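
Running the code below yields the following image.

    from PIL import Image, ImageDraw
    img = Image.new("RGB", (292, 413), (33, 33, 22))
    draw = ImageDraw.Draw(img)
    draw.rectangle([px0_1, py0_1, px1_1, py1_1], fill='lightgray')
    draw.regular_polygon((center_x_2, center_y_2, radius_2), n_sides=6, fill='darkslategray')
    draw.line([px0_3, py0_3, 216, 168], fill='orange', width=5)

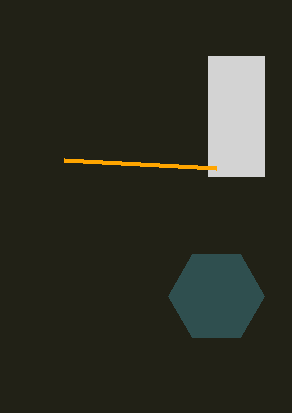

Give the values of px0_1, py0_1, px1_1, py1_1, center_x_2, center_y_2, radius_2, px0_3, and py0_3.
px0_1 = 208; py0_1 = 56; px1_1 = 264; py1_1 = 176; center_x_2 = 216; center_y_2 = 296; radius_2 = 48; px0_3 = 64; py0_3 = 160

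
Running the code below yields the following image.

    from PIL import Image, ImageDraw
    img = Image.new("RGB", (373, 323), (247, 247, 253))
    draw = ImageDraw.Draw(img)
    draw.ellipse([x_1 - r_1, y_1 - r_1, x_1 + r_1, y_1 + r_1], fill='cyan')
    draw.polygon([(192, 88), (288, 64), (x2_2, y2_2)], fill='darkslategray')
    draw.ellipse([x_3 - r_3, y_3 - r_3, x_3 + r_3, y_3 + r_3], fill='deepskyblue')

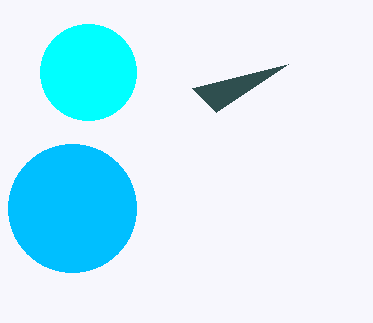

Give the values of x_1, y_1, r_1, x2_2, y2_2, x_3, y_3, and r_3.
x_1 = 88, y_1 = 72, r_1 = 48, x2_2 = 216, y2_2 = 112, x_3 = 72, y_3 = 208, r_3 = 64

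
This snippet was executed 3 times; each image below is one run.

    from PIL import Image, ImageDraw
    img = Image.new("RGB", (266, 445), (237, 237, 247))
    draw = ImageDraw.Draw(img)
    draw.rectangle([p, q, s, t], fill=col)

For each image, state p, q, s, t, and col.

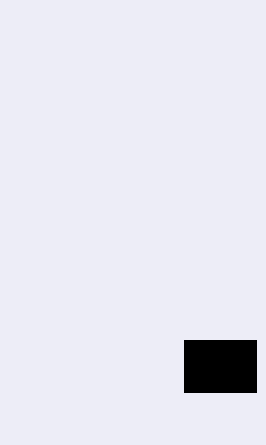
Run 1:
p = 184
q = 340
s = 256
t = 392
col = 'black'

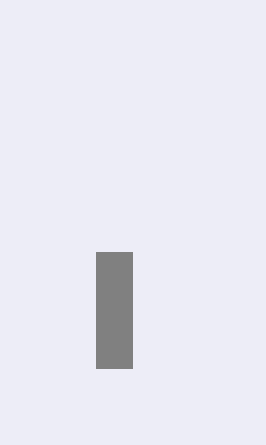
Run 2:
p = 96, q = 252, s = 132, t = 368, col = 'gray'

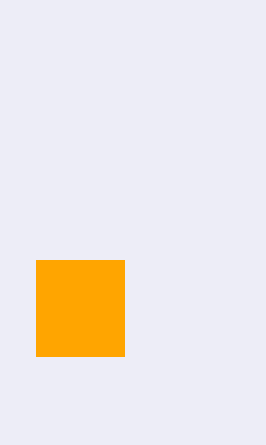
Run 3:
p = 36, q = 260, s = 124, t = 356, col = 'orange'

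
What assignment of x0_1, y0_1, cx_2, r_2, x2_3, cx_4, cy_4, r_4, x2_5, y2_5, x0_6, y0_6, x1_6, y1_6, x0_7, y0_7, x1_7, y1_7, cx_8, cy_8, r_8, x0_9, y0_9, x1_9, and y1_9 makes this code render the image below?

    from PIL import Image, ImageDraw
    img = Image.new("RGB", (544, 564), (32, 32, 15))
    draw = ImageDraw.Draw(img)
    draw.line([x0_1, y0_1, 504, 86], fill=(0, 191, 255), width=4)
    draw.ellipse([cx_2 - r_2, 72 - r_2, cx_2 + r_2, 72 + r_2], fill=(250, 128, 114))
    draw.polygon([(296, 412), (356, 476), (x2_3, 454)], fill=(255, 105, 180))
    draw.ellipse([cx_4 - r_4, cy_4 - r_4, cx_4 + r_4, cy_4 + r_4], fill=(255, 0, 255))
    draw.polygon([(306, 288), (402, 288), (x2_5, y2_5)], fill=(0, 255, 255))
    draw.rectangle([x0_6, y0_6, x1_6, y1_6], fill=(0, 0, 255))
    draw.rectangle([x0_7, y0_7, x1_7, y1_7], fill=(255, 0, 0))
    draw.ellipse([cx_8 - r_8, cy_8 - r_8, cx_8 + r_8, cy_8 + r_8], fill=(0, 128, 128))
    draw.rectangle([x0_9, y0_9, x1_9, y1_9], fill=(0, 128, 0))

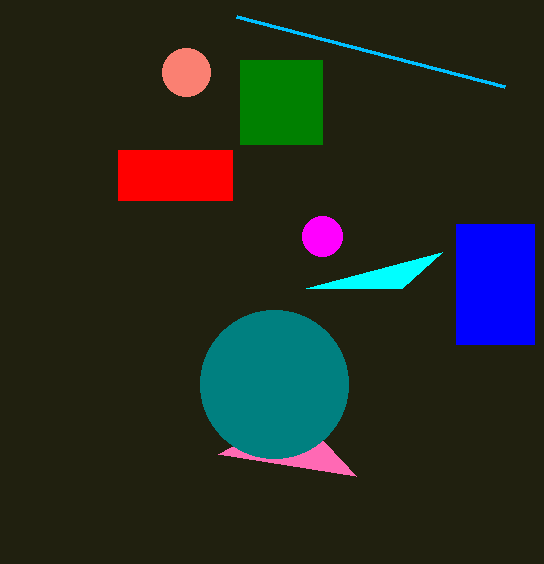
x0_1 = 236
y0_1 = 16
cx_2 = 186
r_2 = 24
x2_3 = 218
cx_4 = 322
cy_4 = 236
r_4 = 20
x2_5 = 442
y2_5 = 252
x0_6 = 456
y0_6 = 224
x1_6 = 534
y1_6 = 344
x0_7 = 118
y0_7 = 150
x1_7 = 232
y1_7 = 200
cx_8 = 274
cy_8 = 384
r_8 = 74
x0_9 = 240
y0_9 = 60
x1_9 = 322
y1_9 = 144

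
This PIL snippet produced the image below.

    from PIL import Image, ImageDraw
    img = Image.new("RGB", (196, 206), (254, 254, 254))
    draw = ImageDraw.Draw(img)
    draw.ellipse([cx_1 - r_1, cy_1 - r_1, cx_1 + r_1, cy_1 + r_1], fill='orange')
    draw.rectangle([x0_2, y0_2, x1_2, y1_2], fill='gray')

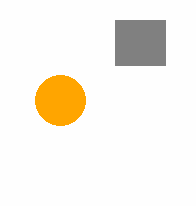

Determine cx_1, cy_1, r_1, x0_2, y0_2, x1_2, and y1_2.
cx_1 = 60
cy_1 = 100
r_1 = 25
x0_2 = 115
y0_2 = 20
x1_2 = 165
y1_2 = 65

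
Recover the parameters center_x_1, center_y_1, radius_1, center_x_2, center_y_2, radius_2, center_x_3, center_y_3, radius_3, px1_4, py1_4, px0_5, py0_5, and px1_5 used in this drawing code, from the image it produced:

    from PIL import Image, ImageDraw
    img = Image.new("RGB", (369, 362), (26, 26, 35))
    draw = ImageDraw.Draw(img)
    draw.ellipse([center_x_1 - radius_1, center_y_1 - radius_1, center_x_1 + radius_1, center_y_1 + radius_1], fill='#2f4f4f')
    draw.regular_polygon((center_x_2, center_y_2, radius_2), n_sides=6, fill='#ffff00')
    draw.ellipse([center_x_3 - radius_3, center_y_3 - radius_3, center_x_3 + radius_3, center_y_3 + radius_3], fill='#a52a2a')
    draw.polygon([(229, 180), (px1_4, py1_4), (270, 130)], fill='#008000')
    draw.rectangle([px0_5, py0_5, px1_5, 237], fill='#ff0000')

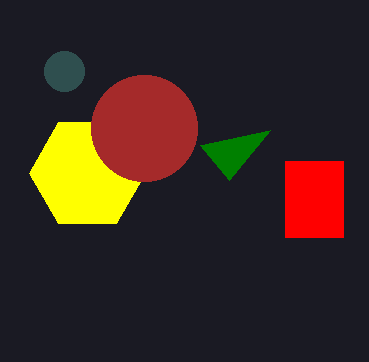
center_x_1 = 64, center_y_1 = 71, radius_1 = 20, center_x_2 = 87, center_y_2 = 173, radius_2 = 58, center_x_3 = 144, center_y_3 = 128, radius_3 = 53, px1_4 = 200, py1_4 = 145, px0_5 = 285, py0_5 = 161, px1_5 = 343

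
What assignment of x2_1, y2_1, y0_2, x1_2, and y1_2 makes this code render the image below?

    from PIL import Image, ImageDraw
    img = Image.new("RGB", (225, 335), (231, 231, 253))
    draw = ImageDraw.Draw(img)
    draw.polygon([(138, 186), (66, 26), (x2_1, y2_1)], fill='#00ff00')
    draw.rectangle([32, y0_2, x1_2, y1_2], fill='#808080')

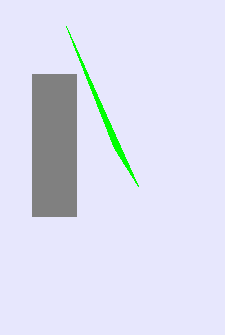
x2_1 = 114
y2_1 = 148
y0_2 = 74
x1_2 = 76
y1_2 = 216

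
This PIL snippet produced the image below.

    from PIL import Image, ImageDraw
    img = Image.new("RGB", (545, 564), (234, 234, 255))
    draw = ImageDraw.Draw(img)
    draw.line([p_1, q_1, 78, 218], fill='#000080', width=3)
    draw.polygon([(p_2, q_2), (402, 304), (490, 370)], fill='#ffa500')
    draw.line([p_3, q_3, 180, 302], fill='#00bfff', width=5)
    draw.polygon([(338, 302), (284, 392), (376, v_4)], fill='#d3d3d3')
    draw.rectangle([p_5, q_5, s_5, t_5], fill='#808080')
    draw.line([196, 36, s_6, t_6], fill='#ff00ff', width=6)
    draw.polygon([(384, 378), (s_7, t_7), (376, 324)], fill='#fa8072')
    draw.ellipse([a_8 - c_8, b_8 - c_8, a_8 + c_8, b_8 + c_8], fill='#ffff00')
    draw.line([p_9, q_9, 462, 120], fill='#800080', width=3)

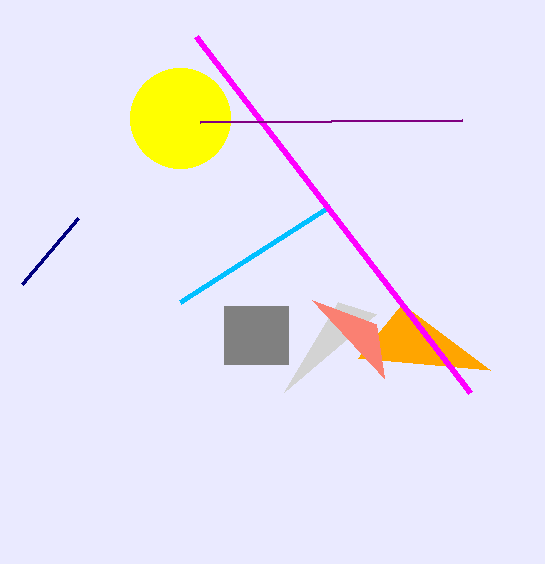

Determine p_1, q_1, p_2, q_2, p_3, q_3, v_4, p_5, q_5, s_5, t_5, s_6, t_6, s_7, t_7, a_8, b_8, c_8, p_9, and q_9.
p_1 = 22; q_1 = 284; p_2 = 358; q_2 = 358; p_3 = 330; q_3 = 206; v_4 = 314; p_5 = 224; q_5 = 306; s_5 = 288; t_5 = 364; s_6 = 470; t_6 = 392; s_7 = 312; t_7 = 300; a_8 = 180; b_8 = 118; c_8 = 50; p_9 = 200; q_9 = 122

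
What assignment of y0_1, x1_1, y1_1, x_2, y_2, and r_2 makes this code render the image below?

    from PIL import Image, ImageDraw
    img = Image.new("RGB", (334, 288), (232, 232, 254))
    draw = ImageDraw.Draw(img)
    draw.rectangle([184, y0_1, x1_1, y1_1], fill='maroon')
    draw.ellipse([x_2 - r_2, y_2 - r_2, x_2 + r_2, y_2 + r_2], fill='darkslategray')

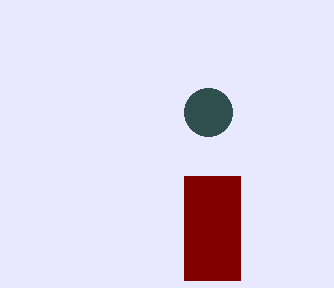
y0_1 = 176; x1_1 = 240; y1_1 = 280; x_2 = 208; y_2 = 112; r_2 = 24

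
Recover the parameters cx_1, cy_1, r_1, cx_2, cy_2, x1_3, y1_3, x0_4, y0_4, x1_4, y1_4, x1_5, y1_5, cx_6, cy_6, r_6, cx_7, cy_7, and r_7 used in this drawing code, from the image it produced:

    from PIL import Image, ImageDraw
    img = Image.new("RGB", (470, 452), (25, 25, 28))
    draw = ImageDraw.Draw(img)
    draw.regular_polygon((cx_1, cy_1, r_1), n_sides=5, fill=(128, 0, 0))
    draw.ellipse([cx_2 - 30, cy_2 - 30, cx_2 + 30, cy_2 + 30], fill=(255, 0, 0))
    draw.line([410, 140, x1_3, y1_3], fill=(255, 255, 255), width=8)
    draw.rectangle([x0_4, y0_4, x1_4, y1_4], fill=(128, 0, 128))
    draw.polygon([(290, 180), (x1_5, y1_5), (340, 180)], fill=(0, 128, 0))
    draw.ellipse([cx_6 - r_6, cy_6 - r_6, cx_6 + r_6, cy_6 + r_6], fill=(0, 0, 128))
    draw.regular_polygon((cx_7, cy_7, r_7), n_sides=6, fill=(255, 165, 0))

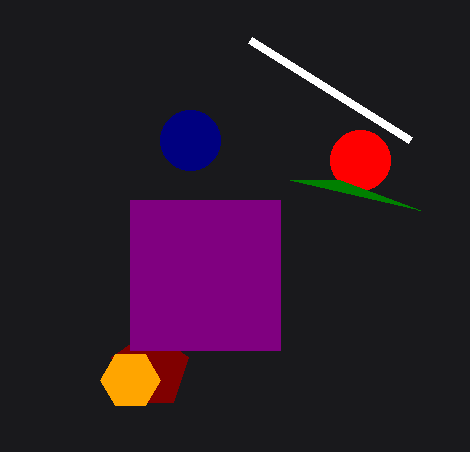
cx_1 = 150; cy_1 = 370; r_1 = 40; cx_2 = 360; cy_2 = 160; x1_3 = 250; y1_3 = 40; x0_4 = 130; y0_4 = 200; x1_4 = 280; y1_4 = 350; x1_5 = 420; y1_5 = 210; cx_6 = 190; cy_6 = 140; r_6 = 30; cx_7 = 130; cy_7 = 380; r_7 = 30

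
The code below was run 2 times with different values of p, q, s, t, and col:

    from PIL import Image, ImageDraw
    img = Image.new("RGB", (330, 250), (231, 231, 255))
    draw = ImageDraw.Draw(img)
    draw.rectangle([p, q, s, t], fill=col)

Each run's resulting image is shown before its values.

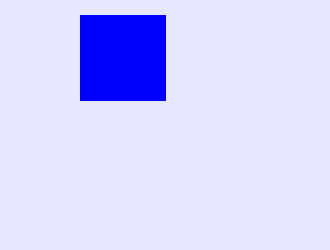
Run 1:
p = 80; q = 15; s = 165; t = 100; col = 'blue'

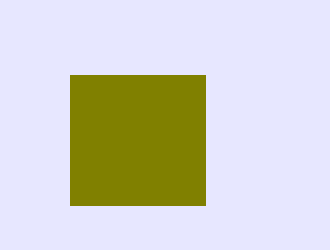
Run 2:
p = 70
q = 75
s = 205
t = 205
col = 'olive'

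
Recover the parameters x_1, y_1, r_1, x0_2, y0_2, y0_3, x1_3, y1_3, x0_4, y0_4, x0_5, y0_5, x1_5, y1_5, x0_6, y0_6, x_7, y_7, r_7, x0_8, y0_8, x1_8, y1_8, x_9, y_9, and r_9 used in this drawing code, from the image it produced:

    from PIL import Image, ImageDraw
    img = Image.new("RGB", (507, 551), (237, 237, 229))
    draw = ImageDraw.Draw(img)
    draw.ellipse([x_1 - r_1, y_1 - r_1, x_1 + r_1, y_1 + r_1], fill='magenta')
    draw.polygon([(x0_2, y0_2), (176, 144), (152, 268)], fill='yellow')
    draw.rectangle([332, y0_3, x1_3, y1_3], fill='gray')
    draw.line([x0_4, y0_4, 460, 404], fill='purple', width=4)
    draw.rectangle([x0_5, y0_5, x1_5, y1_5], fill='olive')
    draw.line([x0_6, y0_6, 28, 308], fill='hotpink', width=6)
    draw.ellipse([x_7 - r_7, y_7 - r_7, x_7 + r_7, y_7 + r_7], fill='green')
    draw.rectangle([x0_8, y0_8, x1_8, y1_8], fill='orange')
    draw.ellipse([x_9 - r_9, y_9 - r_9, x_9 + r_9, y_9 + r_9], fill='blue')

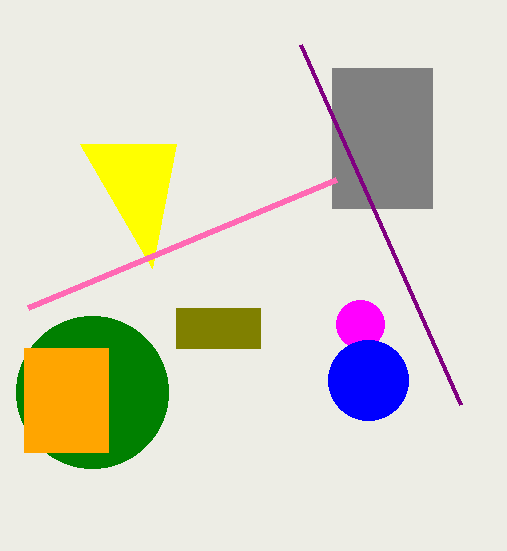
x_1 = 360, y_1 = 324, r_1 = 24, x0_2 = 80, y0_2 = 144, y0_3 = 68, x1_3 = 432, y1_3 = 208, x0_4 = 300, y0_4 = 44, x0_5 = 176, y0_5 = 308, x1_5 = 260, y1_5 = 348, x0_6 = 336, y0_6 = 180, x_7 = 92, y_7 = 392, r_7 = 76, x0_8 = 24, y0_8 = 348, x1_8 = 108, y1_8 = 452, x_9 = 368, y_9 = 380, r_9 = 40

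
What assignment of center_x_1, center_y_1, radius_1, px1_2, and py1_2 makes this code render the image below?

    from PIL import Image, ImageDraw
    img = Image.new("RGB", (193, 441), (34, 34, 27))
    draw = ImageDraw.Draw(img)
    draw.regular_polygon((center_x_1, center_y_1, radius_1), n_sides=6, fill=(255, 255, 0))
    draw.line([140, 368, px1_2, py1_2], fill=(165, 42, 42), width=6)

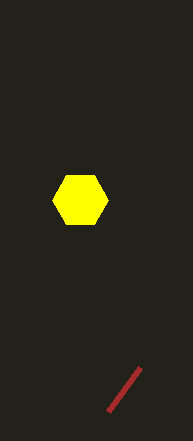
center_x_1 = 80
center_y_1 = 200
radius_1 = 28
px1_2 = 108
py1_2 = 412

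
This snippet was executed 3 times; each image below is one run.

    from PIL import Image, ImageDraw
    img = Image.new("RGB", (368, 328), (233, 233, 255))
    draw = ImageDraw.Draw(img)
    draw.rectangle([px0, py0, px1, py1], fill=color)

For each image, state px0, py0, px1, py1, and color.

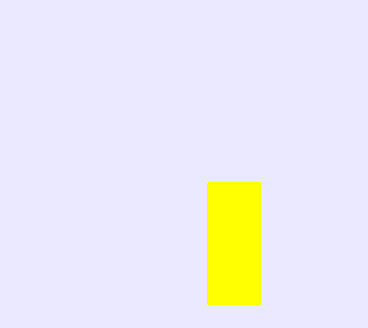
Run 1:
px0 = 207, py0 = 182, px1 = 260, py1 = 304, color = 'yellow'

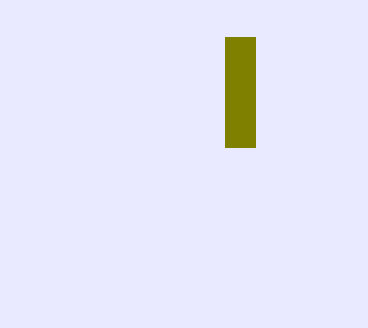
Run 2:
px0 = 225; py0 = 37; px1 = 255; py1 = 147; color = 'olive'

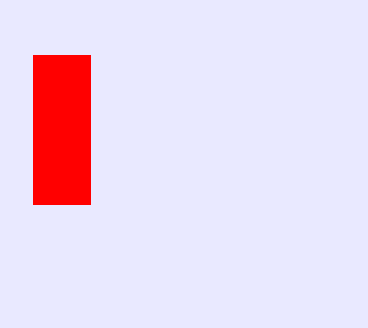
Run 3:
px0 = 33
py0 = 55
px1 = 90
py1 = 204
color = 'red'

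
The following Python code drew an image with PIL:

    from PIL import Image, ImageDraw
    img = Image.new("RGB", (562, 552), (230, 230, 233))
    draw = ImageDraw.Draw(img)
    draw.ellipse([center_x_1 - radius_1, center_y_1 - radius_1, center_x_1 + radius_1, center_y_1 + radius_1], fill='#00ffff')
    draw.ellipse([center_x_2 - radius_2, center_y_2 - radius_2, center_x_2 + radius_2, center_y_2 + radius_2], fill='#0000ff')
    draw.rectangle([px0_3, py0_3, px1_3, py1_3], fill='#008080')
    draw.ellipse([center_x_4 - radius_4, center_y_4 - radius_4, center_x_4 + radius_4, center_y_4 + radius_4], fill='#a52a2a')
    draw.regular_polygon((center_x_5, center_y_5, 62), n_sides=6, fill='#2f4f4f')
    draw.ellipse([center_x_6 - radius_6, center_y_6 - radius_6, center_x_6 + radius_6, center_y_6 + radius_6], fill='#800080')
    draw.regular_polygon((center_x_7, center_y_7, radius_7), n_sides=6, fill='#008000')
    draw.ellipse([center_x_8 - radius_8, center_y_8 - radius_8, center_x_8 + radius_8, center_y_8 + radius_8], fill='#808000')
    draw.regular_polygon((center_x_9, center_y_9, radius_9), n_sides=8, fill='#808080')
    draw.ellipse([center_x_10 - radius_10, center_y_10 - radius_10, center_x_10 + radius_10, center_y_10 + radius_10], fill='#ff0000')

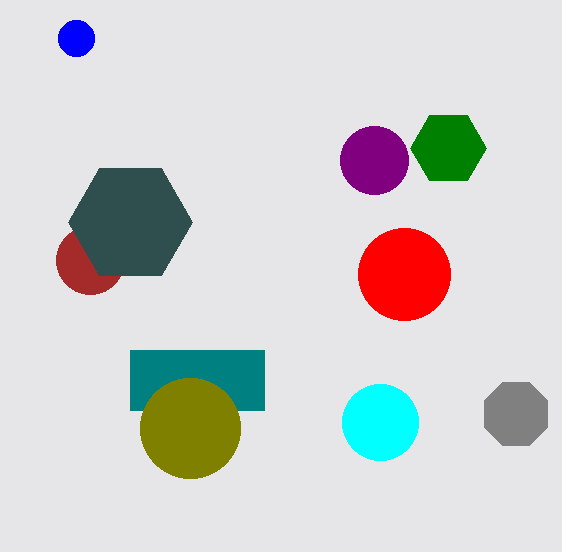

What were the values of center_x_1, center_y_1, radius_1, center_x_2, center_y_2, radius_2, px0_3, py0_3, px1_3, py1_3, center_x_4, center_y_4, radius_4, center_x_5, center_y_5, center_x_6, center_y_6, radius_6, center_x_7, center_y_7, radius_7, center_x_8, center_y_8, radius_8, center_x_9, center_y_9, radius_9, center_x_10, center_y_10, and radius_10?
center_x_1 = 380
center_y_1 = 422
radius_1 = 38
center_x_2 = 76
center_y_2 = 38
radius_2 = 18
px0_3 = 130
py0_3 = 350
px1_3 = 264
py1_3 = 410
center_x_4 = 90
center_y_4 = 260
radius_4 = 34
center_x_5 = 130
center_y_5 = 222
center_x_6 = 374
center_y_6 = 160
radius_6 = 34
center_x_7 = 448
center_y_7 = 148
radius_7 = 38
center_x_8 = 190
center_y_8 = 428
radius_8 = 50
center_x_9 = 516
center_y_9 = 414
radius_9 = 34
center_x_10 = 404
center_y_10 = 274
radius_10 = 46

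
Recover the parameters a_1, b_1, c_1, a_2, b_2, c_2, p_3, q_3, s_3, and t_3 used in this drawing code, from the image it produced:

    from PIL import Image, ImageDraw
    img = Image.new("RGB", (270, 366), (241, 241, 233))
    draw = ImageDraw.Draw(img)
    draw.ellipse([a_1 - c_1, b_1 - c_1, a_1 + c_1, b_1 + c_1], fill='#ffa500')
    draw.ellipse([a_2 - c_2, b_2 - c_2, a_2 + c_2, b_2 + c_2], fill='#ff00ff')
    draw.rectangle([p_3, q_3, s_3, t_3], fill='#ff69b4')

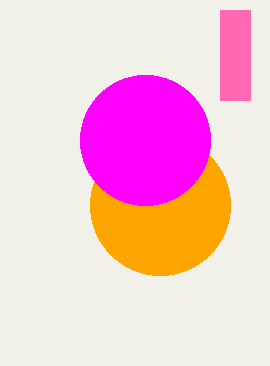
a_1 = 160; b_1 = 205; c_1 = 70; a_2 = 145; b_2 = 140; c_2 = 65; p_3 = 220; q_3 = 10; s_3 = 250; t_3 = 100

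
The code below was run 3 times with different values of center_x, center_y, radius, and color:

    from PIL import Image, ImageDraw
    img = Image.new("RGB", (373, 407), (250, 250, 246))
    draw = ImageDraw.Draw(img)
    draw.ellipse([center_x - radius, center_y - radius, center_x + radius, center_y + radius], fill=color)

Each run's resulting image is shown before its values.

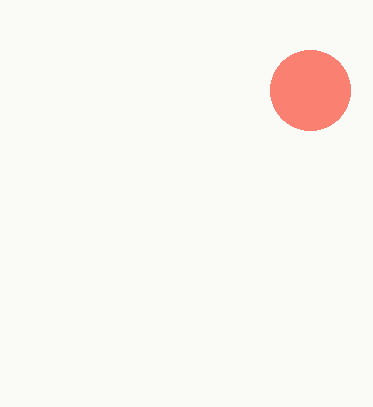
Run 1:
center_x = 310, center_y = 90, radius = 40, color = 'salmon'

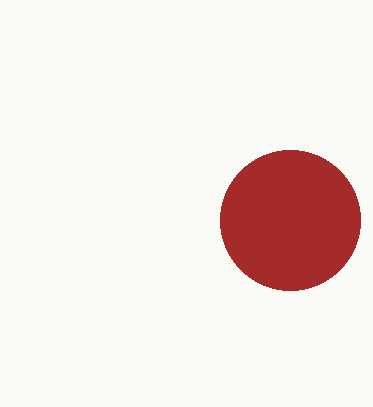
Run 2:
center_x = 290, center_y = 220, radius = 70, color = 'brown'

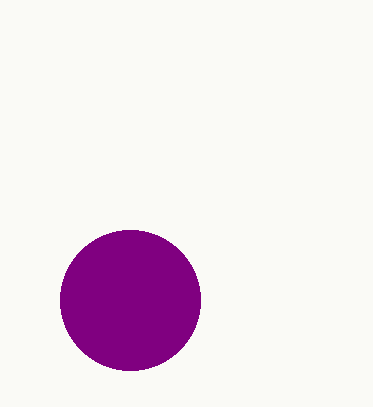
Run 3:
center_x = 130, center_y = 300, radius = 70, color = 'purple'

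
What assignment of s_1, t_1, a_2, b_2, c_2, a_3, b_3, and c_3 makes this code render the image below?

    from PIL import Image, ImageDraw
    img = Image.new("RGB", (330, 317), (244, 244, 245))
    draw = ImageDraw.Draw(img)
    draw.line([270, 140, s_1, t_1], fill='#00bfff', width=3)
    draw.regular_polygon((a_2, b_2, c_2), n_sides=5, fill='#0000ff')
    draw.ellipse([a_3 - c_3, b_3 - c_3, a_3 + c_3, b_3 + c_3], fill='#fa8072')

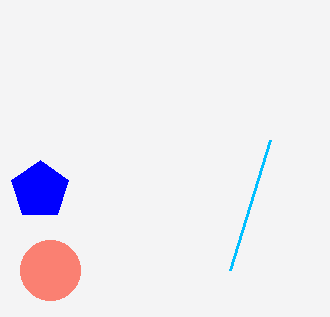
s_1 = 230
t_1 = 270
a_2 = 40
b_2 = 190
c_2 = 30
a_3 = 50
b_3 = 270
c_3 = 30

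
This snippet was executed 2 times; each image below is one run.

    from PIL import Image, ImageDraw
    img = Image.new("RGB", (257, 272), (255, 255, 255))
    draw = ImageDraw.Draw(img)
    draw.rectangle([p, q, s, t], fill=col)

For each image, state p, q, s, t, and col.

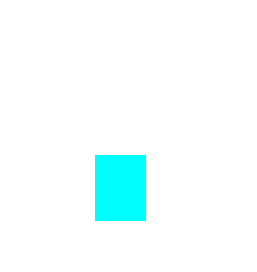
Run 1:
p = 95, q = 155, s = 145, t = 220, col = 'cyan'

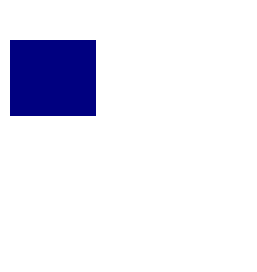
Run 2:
p = 10
q = 40
s = 95
t = 115
col = 'navy'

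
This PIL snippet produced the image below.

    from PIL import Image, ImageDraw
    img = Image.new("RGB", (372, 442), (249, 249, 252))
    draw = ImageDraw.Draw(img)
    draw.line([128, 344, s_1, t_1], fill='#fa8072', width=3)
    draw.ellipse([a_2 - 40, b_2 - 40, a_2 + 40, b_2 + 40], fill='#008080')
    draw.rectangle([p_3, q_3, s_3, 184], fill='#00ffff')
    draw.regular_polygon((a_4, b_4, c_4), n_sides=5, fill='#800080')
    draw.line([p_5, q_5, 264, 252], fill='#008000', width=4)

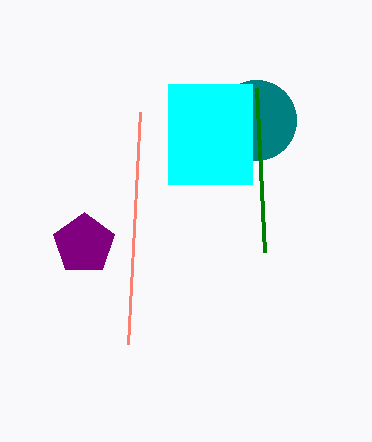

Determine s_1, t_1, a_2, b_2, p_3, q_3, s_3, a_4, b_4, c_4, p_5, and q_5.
s_1 = 140, t_1 = 112, a_2 = 256, b_2 = 120, p_3 = 168, q_3 = 84, s_3 = 252, a_4 = 84, b_4 = 244, c_4 = 32, p_5 = 256, q_5 = 88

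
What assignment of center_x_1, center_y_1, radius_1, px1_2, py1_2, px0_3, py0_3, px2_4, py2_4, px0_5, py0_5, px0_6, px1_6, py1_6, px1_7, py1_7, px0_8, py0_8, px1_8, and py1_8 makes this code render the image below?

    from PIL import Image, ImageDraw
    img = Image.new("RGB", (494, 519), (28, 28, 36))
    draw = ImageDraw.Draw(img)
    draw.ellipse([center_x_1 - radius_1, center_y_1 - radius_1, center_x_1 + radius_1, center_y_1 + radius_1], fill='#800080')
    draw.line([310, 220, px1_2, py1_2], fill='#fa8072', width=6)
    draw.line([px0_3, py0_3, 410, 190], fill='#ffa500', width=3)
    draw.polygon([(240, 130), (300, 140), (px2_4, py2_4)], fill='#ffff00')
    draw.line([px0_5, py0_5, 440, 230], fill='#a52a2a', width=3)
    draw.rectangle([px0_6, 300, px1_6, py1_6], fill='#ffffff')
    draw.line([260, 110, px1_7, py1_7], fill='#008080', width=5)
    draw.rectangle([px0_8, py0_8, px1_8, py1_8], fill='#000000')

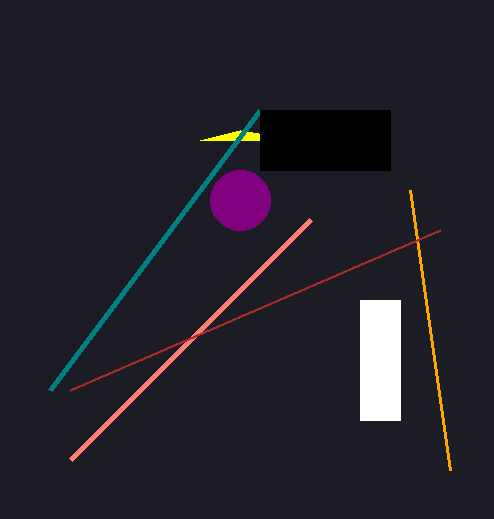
center_x_1 = 240, center_y_1 = 200, radius_1 = 30, px1_2 = 70, py1_2 = 460, px0_3 = 450, py0_3 = 470, px2_4 = 200, py2_4 = 140, px0_5 = 70, py0_5 = 390, px0_6 = 360, px1_6 = 400, py1_6 = 420, px1_7 = 50, py1_7 = 390, px0_8 = 260, py0_8 = 110, px1_8 = 390, py1_8 = 170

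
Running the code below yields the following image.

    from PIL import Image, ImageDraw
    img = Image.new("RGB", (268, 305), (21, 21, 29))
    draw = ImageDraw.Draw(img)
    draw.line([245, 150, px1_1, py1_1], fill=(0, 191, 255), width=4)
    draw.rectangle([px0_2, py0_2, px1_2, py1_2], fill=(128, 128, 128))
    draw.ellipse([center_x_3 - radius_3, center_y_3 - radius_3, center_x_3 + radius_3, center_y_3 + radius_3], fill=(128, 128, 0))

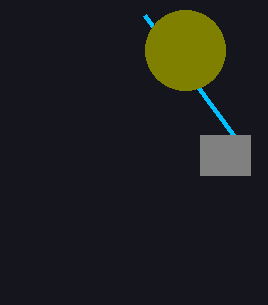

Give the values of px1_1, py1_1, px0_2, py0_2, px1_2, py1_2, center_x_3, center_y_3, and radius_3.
px1_1 = 145
py1_1 = 15
px0_2 = 200
py0_2 = 135
px1_2 = 250
py1_2 = 175
center_x_3 = 185
center_y_3 = 50
radius_3 = 40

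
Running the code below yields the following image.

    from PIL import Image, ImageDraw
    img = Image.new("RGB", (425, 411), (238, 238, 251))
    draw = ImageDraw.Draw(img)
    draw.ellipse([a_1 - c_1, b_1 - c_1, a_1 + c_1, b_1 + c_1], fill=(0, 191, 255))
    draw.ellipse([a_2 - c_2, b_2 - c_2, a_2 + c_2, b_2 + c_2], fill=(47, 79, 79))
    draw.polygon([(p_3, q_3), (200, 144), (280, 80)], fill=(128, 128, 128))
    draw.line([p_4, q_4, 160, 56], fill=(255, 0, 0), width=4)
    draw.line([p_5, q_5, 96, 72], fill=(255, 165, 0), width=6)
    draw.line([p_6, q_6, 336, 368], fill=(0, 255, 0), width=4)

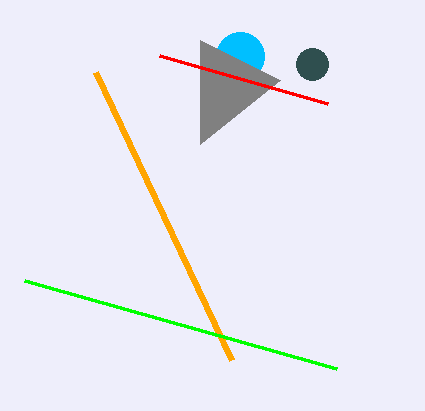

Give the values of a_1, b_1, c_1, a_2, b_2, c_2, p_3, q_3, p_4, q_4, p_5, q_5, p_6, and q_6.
a_1 = 240; b_1 = 56; c_1 = 24; a_2 = 312; b_2 = 64; c_2 = 16; p_3 = 200; q_3 = 40; p_4 = 328; q_4 = 104; p_5 = 232; q_5 = 360; p_6 = 24; q_6 = 280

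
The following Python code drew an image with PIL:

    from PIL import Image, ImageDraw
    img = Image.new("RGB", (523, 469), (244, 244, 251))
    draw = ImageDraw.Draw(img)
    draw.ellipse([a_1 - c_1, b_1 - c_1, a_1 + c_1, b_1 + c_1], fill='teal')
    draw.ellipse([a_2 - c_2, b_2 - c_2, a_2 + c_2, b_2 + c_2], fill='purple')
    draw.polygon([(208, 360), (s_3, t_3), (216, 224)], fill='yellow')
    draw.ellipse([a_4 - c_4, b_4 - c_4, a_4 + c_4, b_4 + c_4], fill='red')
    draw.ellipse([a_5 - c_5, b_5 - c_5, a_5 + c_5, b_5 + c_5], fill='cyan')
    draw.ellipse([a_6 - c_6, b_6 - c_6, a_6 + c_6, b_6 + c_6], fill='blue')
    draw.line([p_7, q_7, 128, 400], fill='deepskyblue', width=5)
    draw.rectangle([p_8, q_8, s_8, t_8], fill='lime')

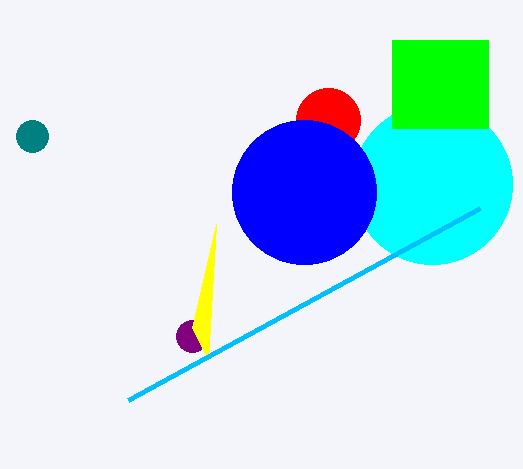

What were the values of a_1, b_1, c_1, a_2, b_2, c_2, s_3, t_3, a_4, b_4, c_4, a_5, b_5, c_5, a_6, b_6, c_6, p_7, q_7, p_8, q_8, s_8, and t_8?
a_1 = 32
b_1 = 136
c_1 = 16
a_2 = 192
b_2 = 336
c_2 = 16
s_3 = 192
t_3 = 328
a_4 = 328
b_4 = 120
c_4 = 32
a_5 = 432
b_5 = 184
c_5 = 80
a_6 = 304
b_6 = 192
c_6 = 72
p_7 = 480
q_7 = 208
p_8 = 392
q_8 = 40
s_8 = 488
t_8 = 128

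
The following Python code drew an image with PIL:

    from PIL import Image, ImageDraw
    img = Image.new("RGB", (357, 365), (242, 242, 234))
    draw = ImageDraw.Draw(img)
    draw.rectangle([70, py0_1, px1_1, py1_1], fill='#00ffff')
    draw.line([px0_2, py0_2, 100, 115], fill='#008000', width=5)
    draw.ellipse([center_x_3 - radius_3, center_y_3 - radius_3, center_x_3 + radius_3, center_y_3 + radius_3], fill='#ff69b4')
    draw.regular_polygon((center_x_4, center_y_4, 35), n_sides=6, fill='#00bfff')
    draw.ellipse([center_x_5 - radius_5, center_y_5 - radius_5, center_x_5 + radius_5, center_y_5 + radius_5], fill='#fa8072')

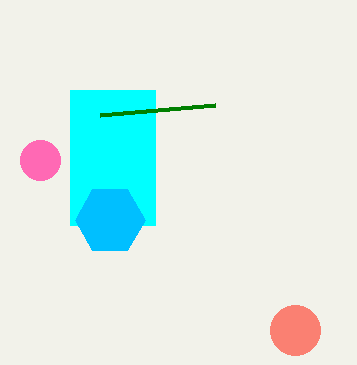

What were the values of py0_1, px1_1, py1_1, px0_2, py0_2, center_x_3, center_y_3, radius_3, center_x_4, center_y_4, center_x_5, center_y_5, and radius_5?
py0_1 = 90, px1_1 = 155, py1_1 = 225, px0_2 = 215, py0_2 = 105, center_x_3 = 40, center_y_3 = 160, radius_3 = 20, center_x_4 = 110, center_y_4 = 220, center_x_5 = 295, center_y_5 = 330, radius_5 = 25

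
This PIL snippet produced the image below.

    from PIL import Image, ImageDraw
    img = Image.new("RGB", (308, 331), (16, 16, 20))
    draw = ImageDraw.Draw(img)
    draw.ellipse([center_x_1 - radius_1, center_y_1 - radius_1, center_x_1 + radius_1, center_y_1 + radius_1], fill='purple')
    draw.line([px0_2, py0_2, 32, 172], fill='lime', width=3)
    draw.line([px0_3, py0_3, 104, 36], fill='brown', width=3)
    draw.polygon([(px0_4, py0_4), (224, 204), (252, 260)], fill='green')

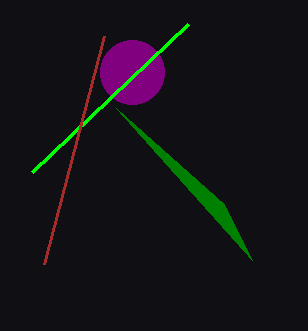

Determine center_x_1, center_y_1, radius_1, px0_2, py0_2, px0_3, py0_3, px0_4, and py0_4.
center_x_1 = 132, center_y_1 = 72, radius_1 = 32, px0_2 = 188, py0_2 = 24, px0_3 = 44, py0_3 = 264, px0_4 = 116, py0_4 = 108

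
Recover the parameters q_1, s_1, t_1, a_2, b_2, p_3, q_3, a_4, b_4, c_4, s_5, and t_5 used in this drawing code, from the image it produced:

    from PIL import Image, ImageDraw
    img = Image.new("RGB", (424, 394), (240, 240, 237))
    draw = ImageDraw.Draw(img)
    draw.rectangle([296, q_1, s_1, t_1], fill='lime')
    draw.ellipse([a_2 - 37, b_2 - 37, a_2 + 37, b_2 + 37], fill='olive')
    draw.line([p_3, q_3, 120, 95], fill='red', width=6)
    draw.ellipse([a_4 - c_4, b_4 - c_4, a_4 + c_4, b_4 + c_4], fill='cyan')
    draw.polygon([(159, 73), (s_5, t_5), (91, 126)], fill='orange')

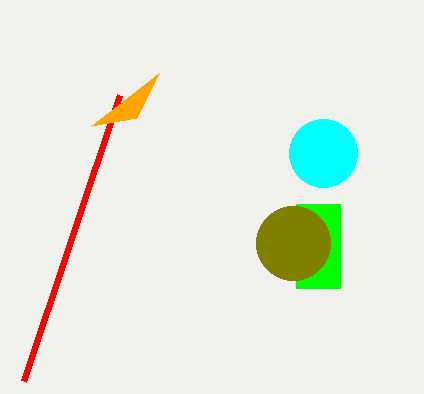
q_1 = 204, s_1 = 340, t_1 = 288, a_2 = 293, b_2 = 243, p_3 = 24, q_3 = 381, a_4 = 323, b_4 = 153, c_4 = 34, s_5 = 136, t_5 = 118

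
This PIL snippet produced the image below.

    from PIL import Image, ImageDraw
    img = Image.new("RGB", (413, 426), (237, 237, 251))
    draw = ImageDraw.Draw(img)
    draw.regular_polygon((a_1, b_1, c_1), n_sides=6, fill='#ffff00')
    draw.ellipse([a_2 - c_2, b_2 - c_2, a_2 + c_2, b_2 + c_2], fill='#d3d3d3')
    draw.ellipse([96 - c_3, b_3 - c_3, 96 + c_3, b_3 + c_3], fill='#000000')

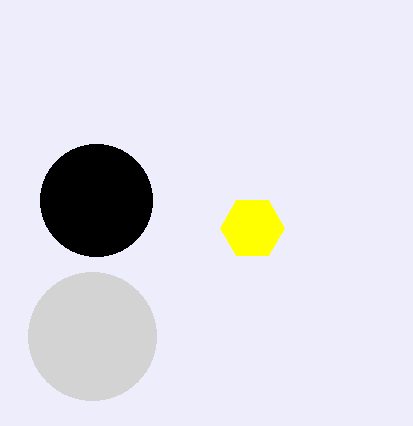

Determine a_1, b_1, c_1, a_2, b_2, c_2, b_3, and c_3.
a_1 = 252, b_1 = 228, c_1 = 32, a_2 = 92, b_2 = 336, c_2 = 64, b_3 = 200, c_3 = 56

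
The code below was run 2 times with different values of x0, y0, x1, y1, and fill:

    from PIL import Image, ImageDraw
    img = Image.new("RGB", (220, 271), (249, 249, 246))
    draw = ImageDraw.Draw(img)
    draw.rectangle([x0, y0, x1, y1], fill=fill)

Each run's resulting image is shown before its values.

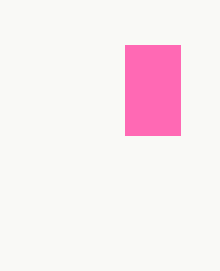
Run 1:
x0 = 125; y0 = 45; x1 = 180; y1 = 135; fill = 'hotpink'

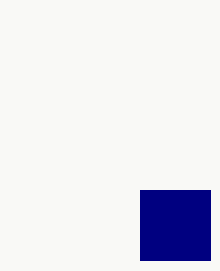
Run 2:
x0 = 140
y0 = 190
x1 = 210
y1 = 260
fill = 'navy'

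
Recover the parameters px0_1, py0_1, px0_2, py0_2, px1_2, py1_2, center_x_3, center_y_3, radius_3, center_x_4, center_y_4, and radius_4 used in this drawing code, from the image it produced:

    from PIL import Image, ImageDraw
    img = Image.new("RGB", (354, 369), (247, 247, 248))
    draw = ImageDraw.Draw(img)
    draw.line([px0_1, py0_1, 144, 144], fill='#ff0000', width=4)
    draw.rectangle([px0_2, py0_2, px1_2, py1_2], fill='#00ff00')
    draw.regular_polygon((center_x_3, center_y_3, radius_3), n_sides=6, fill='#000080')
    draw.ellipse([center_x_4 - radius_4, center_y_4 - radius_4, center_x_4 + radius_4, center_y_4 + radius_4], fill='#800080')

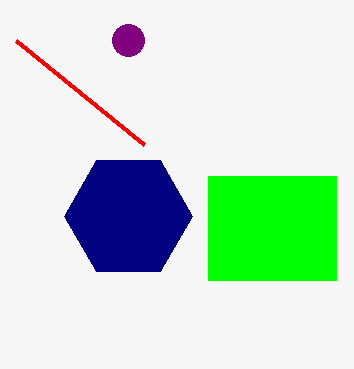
px0_1 = 16
py0_1 = 40
px0_2 = 208
py0_2 = 176
px1_2 = 336
py1_2 = 280
center_x_3 = 128
center_y_3 = 216
radius_3 = 64
center_x_4 = 128
center_y_4 = 40
radius_4 = 16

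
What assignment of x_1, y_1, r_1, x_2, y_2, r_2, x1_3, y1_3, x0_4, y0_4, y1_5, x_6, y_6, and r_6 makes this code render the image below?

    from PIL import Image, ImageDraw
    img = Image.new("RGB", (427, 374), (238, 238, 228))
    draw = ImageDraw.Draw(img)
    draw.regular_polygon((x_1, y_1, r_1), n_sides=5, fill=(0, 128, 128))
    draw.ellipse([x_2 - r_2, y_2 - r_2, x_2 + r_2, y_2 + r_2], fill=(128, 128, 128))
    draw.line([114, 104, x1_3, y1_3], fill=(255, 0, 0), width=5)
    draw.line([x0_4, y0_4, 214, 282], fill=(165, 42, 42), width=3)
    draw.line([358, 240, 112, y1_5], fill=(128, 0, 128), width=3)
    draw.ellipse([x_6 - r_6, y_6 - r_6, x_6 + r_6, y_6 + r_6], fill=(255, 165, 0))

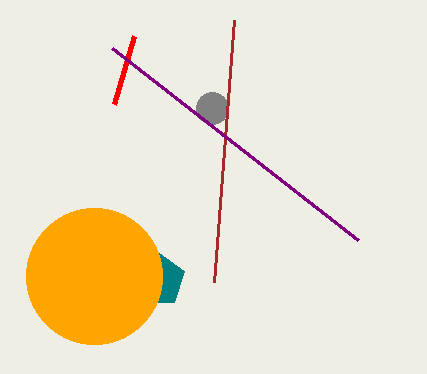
x_1 = 158, y_1 = 280, r_1 = 28, x_2 = 212, y_2 = 108, r_2 = 16, x1_3 = 134, y1_3 = 36, x0_4 = 234, y0_4 = 20, y1_5 = 48, x_6 = 94, y_6 = 276, r_6 = 68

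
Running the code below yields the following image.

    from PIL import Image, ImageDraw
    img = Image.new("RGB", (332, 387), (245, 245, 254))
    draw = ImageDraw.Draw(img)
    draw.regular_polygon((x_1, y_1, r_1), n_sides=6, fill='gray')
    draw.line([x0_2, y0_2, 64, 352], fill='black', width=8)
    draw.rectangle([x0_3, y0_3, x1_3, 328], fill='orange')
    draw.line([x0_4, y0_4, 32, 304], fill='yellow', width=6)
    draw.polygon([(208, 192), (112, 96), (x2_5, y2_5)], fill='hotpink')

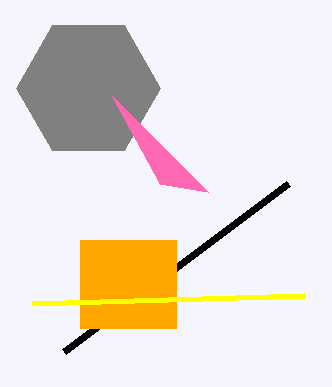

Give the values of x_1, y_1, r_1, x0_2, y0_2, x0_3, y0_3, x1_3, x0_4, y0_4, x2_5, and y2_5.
x_1 = 88
y_1 = 88
r_1 = 72
x0_2 = 288
y0_2 = 184
x0_3 = 80
y0_3 = 240
x1_3 = 176
x0_4 = 304
y0_4 = 296
x2_5 = 160
y2_5 = 184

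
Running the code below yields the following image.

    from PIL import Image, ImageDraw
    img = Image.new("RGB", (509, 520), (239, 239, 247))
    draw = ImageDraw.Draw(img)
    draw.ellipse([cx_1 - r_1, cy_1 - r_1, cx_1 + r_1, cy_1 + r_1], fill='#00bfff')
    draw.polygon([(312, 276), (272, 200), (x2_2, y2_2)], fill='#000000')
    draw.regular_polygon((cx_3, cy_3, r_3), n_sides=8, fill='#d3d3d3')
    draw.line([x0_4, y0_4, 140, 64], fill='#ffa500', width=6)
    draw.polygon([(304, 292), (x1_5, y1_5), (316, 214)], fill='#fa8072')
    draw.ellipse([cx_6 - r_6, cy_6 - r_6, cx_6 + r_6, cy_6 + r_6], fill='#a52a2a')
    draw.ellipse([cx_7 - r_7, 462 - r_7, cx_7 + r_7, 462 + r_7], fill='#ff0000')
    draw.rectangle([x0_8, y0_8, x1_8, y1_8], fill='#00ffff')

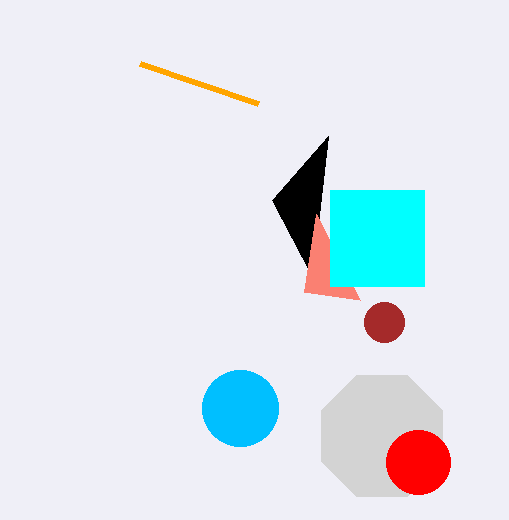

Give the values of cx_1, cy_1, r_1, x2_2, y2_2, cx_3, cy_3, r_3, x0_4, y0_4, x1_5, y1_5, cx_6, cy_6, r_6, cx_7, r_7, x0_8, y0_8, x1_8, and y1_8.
cx_1 = 240, cy_1 = 408, r_1 = 38, x2_2 = 328, y2_2 = 136, cx_3 = 382, cy_3 = 436, r_3 = 66, x0_4 = 258, y0_4 = 104, x1_5 = 360, y1_5 = 300, cx_6 = 384, cy_6 = 322, r_6 = 20, cx_7 = 418, r_7 = 32, x0_8 = 330, y0_8 = 190, x1_8 = 424, y1_8 = 286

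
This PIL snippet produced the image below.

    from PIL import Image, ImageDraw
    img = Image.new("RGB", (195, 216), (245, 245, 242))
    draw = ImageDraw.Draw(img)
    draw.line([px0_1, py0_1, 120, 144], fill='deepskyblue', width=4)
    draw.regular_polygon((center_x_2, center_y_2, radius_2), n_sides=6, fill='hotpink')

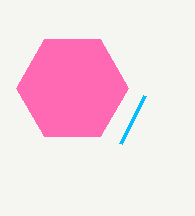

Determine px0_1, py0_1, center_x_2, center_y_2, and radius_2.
px0_1 = 144
py0_1 = 96
center_x_2 = 72
center_y_2 = 88
radius_2 = 56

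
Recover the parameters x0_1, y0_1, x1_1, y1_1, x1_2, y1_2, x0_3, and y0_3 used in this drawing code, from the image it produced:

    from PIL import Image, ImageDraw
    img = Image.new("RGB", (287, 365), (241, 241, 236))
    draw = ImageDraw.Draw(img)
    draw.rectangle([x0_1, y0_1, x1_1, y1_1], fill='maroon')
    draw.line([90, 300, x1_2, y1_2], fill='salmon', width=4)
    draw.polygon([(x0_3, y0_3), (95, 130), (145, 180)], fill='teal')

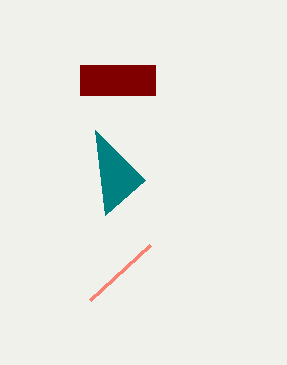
x0_1 = 80
y0_1 = 65
x1_1 = 155
y1_1 = 95
x1_2 = 150
y1_2 = 245
x0_3 = 105
y0_3 = 215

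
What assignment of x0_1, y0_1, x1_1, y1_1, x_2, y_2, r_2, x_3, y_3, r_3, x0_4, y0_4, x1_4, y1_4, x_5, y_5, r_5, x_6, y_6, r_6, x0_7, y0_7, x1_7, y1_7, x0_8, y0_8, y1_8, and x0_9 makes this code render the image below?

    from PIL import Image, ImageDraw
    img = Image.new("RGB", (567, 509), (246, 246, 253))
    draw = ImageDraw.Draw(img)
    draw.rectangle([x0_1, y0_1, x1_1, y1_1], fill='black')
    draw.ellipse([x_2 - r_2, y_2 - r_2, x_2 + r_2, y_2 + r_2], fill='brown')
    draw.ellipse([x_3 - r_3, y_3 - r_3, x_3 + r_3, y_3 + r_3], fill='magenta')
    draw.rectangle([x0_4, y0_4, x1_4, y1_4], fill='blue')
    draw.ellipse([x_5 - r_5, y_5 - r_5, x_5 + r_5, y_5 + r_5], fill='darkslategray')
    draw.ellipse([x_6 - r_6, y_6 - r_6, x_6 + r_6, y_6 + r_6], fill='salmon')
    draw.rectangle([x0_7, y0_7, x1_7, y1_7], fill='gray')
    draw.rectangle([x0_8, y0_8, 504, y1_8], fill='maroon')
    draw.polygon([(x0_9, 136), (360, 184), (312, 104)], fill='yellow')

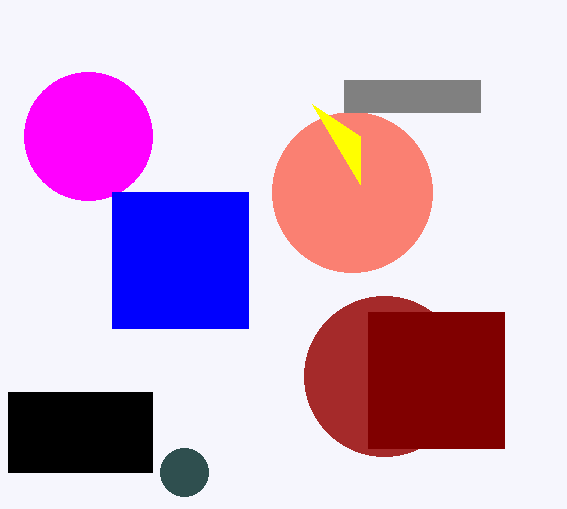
x0_1 = 8
y0_1 = 392
x1_1 = 152
y1_1 = 472
x_2 = 384
y_2 = 376
r_2 = 80
x_3 = 88
y_3 = 136
r_3 = 64
x0_4 = 112
y0_4 = 192
x1_4 = 248
y1_4 = 328
x_5 = 184
y_5 = 472
r_5 = 24
x_6 = 352
y_6 = 192
r_6 = 80
x0_7 = 344
y0_7 = 80
x1_7 = 480
y1_7 = 112
x0_8 = 368
y0_8 = 312
y1_8 = 448
x0_9 = 360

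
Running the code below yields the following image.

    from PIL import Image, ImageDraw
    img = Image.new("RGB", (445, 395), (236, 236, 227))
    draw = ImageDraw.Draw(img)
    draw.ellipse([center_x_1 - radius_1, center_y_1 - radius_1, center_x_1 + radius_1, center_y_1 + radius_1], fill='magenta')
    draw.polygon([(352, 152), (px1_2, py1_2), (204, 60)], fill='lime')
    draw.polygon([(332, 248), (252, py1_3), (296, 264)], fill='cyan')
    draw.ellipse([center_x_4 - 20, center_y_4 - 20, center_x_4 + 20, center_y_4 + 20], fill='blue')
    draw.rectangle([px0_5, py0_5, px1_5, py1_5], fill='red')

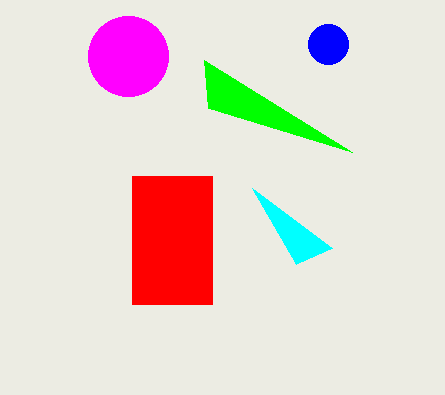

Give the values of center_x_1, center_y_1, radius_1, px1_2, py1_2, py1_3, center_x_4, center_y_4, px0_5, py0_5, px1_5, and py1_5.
center_x_1 = 128
center_y_1 = 56
radius_1 = 40
px1_2 = 208
py1_2 = 108
py1_3 = 188
center_x_4 = 328
center_y_4 = 44
px0_5 = 132
py0_5 = 176
px1_5 = 212
py1_5 = 304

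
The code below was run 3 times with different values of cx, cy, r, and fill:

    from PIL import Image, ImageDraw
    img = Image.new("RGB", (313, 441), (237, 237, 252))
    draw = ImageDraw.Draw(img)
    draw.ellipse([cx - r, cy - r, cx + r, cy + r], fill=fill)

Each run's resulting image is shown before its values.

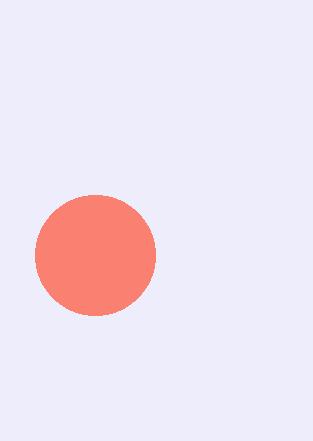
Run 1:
cx = 95; cy = 255; r = 60; fill = 'salmon'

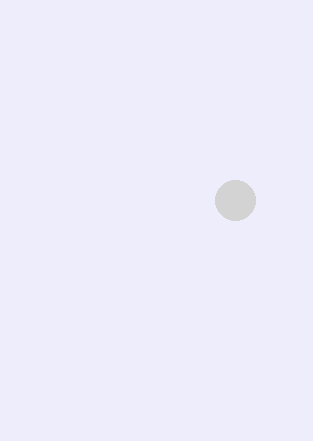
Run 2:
cx = 235
cy = 200
r = 20
fill = 'lightgray'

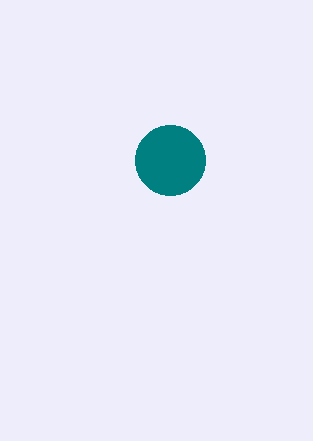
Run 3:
cx = 170, cy = 160, r = 35, fill = 'teal'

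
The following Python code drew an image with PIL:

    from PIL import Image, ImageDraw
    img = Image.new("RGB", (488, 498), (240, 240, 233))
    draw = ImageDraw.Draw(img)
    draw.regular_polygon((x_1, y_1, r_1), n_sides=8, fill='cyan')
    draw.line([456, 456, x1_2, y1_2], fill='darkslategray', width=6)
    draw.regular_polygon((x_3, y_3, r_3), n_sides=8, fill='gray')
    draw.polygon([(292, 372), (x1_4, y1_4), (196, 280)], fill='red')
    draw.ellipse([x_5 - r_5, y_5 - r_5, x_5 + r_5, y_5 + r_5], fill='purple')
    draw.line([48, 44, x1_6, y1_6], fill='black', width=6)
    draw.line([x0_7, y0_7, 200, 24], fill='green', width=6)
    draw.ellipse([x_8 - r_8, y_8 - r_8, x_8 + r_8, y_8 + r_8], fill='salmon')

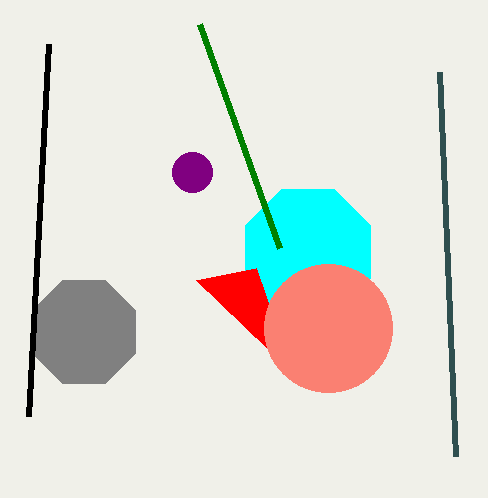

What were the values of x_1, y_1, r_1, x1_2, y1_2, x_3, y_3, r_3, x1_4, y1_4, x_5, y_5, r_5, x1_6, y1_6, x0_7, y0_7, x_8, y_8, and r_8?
x_1 = 308, y_1 = 252, r_1 = 68, x1_2 = 440, y1_2 = 72, x_3 = 84, y_3 = 332, r_3 = 56, x1_4 = 256, y1_4 = 268, x_5 = 192, y_5 = 172, r_5 = 20, x1_6 = 28, y1_6 = 416, x0_7 = 280, y0_7 = 248, x_8 = 328, y_8 = 328, r_8 = 64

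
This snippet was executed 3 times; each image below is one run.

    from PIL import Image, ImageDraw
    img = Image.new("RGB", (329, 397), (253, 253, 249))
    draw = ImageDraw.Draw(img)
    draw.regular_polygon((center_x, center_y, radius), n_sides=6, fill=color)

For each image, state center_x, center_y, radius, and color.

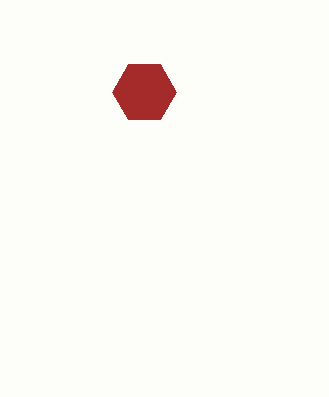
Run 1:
center_x = 144
center_y = 92
radius = 32
color = 'brown'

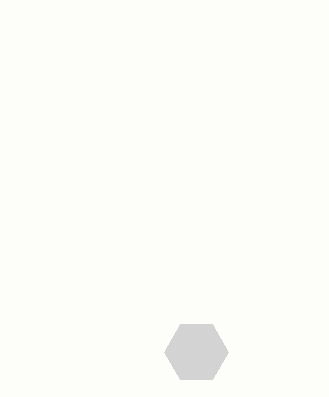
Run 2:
center_x = 196
center_y = 352
radius = 32
color = 'lightgray'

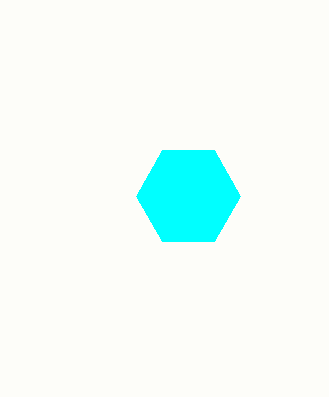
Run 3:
center_x = 188; center_y = 196; radius = 52; color = 'cyan'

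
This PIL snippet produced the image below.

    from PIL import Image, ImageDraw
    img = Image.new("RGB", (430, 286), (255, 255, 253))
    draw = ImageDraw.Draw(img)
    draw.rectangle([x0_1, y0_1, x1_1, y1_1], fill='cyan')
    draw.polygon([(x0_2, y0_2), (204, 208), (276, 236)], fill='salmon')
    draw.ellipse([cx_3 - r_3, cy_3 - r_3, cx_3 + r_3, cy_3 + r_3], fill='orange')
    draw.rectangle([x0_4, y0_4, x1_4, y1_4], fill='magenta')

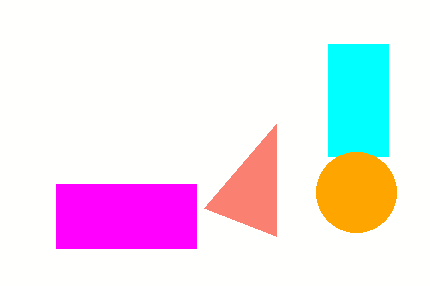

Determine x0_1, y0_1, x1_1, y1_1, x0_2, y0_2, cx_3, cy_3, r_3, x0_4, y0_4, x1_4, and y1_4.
x0_1 = 328; y0_1 = 44; x1_1 = 388; y1_1 = 156; x0_2 = 276; y0_2 = 124; cx_3 = 356; cy_3 = 192; r_3 = 40; x0_4 = 56; y0_4 = 184; x1_4 = 196; y1_4 = 248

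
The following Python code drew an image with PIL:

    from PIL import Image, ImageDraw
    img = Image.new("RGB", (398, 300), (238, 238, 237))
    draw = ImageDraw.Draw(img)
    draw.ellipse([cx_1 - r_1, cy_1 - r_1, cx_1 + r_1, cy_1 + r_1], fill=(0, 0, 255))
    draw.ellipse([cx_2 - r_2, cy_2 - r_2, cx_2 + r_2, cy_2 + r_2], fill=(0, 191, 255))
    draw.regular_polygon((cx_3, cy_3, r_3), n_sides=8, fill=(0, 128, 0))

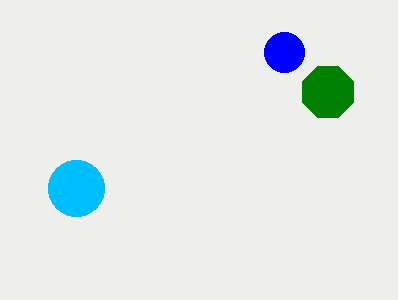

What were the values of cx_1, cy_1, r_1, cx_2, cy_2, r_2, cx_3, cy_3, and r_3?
cx_1 = 284, cy_1 = 52, r_1 = 20, cx_2 = 76, cy_2 = 188, r_2 = 28, cx_3 = 328, cy_3 = 92, r_3 = 28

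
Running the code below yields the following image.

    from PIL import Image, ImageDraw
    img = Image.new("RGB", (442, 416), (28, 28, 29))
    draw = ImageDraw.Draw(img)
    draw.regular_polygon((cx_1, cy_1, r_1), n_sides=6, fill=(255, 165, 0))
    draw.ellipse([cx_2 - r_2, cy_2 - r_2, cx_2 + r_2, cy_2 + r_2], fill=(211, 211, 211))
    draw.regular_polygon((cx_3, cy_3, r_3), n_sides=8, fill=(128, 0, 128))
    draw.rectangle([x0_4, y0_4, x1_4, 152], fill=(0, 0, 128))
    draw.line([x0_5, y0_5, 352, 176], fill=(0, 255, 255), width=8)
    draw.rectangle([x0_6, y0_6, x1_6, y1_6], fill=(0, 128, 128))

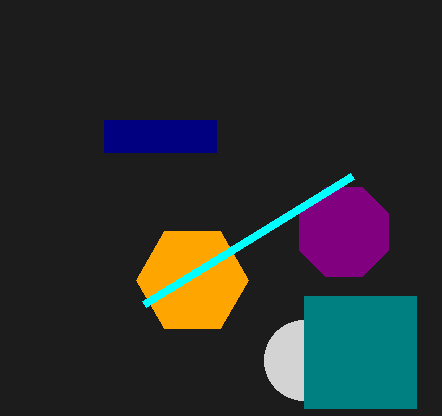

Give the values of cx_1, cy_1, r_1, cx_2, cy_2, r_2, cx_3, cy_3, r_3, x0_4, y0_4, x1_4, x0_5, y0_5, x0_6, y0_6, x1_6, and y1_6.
cx_1 = 192
cy_1 = 280
r_1 = 56
cx_2 = 304
cy_2 = 360
r_2 = 40
cx_3 = 344
cy_3 = 232
r_3 = 48
x0_4 = 104
y0_4 = 120
x1_4 = 216
x0_5 = 144
y0_5 = 304
x0_6 = 304
y0_6 = 296
x1_6 = 416
y1_6 = 408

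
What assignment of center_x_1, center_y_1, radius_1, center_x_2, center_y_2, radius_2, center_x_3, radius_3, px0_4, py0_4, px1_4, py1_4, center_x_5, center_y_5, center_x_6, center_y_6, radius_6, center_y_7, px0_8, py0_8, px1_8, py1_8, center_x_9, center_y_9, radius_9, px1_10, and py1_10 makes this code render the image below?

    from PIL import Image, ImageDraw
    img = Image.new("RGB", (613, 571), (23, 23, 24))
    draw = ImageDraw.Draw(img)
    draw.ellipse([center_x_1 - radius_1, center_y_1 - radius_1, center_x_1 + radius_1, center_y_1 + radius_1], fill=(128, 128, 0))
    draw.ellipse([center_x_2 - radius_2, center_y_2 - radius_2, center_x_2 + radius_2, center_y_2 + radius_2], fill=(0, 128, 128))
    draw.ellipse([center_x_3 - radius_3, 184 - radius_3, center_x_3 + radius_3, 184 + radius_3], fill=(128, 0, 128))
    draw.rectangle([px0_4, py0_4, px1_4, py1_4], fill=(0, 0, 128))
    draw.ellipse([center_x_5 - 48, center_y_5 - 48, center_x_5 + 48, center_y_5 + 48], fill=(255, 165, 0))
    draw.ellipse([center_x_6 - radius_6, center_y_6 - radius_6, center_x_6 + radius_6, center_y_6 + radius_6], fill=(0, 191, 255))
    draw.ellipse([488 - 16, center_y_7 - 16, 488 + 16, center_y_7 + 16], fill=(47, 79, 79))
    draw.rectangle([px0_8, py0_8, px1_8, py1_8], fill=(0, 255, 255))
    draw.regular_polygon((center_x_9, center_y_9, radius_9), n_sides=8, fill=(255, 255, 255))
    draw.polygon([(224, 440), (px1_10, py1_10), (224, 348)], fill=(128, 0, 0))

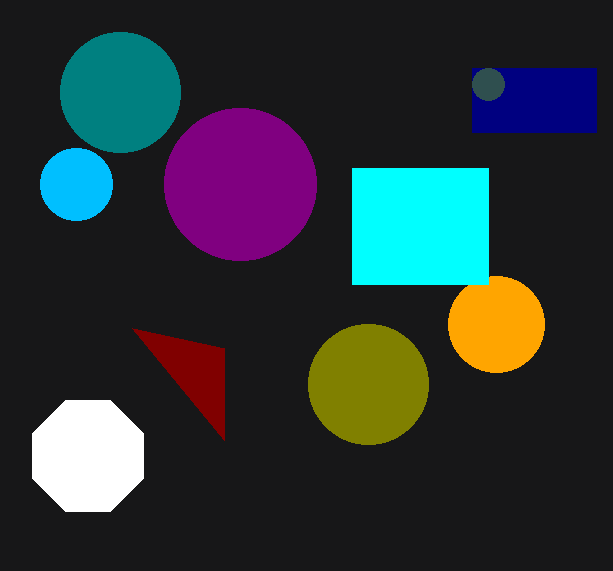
center_x_1 = 368
center_y_1 = 384
radius_1 = 60
center_x_2 = 120
center_y_2 = 92
radius_2 = 60
center_x_3 = 240
radius_3 = 76
px0_4 = 472
py0_4 = 68
px1_4 = 596
py1_4 = 132
center_x_5 = 496
center_y_5 = 324
center_x_6 = 76
center_y_6 = 184
radius_6 = 36
center_y_7 = 84
px0_8 = 352
py0_8 = 168
px1_8 = 488
py1_8 = 284
center_x_9 = 88
center_y_9 = 456
radius_9 = 60
px1_10 = 132
py1_10 = 328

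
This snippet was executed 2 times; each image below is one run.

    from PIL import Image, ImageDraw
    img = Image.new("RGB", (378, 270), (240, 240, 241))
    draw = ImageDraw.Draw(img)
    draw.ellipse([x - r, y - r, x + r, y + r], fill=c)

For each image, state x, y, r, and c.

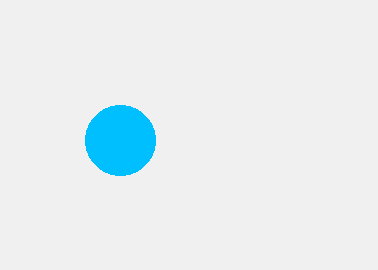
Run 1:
x = 120, y = 140, r = 35, c = 'deepskyblue'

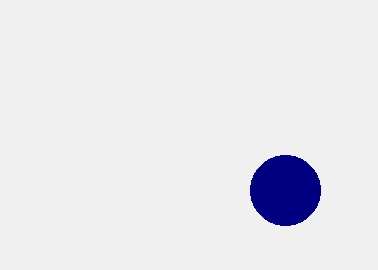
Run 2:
x = 285; y = 190; r = 35; c = 'navy'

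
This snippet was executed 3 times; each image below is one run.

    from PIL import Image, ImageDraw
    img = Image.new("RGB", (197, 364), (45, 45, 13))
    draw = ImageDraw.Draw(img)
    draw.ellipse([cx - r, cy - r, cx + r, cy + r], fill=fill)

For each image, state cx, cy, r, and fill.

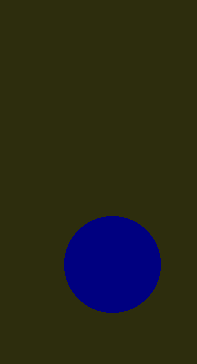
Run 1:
cx = 112; cy = 264; r = 48; fill = 'navy'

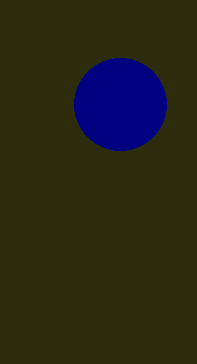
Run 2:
cx = 120
cy = 104
r = 46
fill = 'navy'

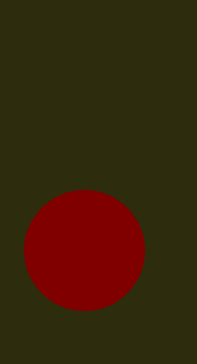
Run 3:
cx = 84, cy = 250, r = 60, fill = 'maroon'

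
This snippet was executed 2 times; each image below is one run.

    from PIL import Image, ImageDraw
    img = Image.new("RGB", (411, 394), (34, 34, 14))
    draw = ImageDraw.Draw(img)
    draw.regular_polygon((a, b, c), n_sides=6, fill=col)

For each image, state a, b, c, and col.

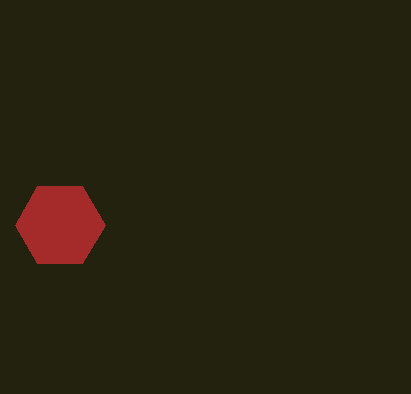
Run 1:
a = 60; b = 225; c = 45; col = 'brown'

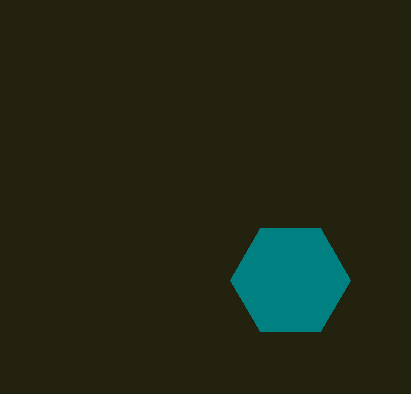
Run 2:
a = 290, b = 280, c = 60, col = 'teal'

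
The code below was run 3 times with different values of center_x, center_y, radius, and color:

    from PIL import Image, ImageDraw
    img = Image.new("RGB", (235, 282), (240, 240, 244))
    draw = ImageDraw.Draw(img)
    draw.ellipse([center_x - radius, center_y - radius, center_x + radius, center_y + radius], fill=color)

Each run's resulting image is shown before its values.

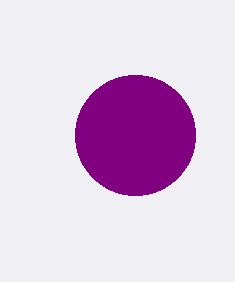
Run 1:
center_x = 135; center_y = 135; radius = 60; color = 'purple'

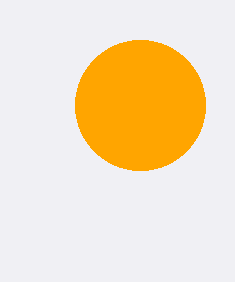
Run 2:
center_x = 140; center_y = 105; radius = 65; color = 'orange'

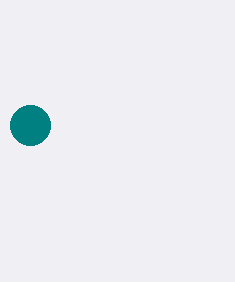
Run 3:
center_x = 30; center_y = 125; radius = 20; color = 'teal'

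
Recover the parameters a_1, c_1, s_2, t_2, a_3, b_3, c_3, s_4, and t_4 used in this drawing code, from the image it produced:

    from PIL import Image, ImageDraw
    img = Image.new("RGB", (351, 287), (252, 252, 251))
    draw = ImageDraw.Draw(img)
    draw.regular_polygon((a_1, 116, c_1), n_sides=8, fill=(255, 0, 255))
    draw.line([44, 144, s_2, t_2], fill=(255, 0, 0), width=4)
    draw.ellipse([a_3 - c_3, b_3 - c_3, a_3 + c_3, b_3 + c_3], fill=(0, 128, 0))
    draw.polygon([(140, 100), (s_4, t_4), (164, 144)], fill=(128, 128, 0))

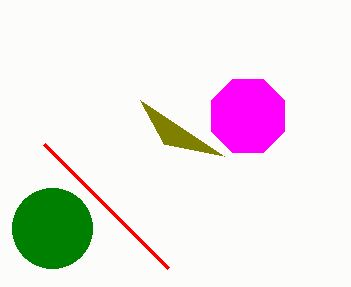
a_1 = 248; c_1 = 40; s_2 = 168; t_2 = 268; a_3 = 52; b_3 = 228; c_3 = 40; s_4 = 224; t_4 = 156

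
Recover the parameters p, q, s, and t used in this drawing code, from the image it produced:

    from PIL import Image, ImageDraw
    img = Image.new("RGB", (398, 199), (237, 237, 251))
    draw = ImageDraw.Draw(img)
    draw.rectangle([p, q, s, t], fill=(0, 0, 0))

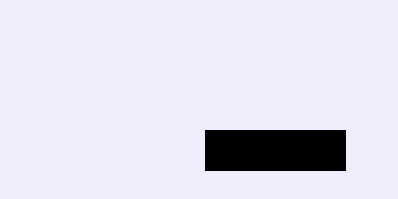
p = 205
q = 130
s = 345
t = 170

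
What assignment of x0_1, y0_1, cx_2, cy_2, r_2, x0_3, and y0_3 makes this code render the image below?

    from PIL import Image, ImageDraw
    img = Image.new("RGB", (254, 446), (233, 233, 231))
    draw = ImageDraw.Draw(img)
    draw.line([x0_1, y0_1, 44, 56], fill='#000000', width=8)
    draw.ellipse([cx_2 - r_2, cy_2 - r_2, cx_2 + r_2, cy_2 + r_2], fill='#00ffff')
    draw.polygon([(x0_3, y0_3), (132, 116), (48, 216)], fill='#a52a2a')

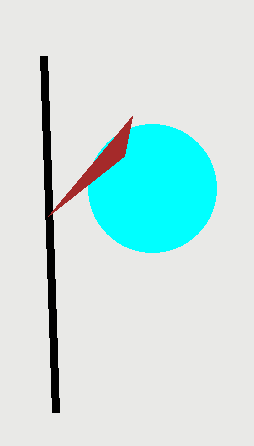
x0_1 = 56
y0_1 = 412
cx_2 = 152
cy_2 = 188
r_2 = 64
x0_3 = 124
y0_3 = 156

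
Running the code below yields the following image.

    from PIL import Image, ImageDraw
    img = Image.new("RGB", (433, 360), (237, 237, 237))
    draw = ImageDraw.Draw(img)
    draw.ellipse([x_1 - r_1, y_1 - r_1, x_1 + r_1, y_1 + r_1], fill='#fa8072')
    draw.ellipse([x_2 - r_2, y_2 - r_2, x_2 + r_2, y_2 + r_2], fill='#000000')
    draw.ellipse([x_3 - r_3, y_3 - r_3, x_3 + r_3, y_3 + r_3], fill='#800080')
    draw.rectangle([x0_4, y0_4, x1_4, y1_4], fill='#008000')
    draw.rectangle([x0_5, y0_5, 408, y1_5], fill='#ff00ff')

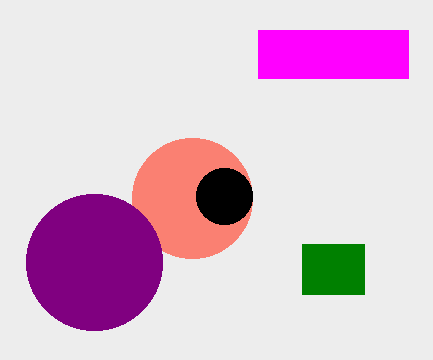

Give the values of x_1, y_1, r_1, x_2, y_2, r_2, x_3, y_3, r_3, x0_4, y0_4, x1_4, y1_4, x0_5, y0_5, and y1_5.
x_1 = 192
y_1 = 198
r_1 = 60
x_2 = 224
y_2 = 196
r_2 = 28
x_3 = 94
y_3 = 262
r_3 = 68
x0_4 = 302
y0_4 = 244
x1_4 = 364
y1_4 = 294
x0_5 = 258
y0_5 = 30
y1_5 = 78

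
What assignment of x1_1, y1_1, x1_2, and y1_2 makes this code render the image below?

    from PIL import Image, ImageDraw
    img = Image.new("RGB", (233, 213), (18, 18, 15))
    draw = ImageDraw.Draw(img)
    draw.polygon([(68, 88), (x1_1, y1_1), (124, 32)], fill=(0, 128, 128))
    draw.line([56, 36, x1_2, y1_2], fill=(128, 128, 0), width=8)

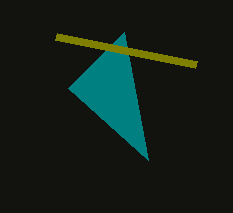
x1_1 = 148; y1_1 = 160; x1_2 = 196; y1_2 = 64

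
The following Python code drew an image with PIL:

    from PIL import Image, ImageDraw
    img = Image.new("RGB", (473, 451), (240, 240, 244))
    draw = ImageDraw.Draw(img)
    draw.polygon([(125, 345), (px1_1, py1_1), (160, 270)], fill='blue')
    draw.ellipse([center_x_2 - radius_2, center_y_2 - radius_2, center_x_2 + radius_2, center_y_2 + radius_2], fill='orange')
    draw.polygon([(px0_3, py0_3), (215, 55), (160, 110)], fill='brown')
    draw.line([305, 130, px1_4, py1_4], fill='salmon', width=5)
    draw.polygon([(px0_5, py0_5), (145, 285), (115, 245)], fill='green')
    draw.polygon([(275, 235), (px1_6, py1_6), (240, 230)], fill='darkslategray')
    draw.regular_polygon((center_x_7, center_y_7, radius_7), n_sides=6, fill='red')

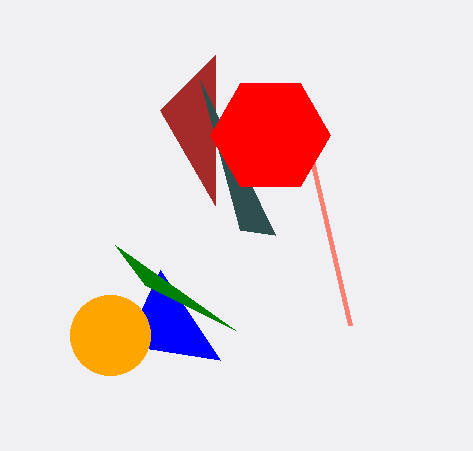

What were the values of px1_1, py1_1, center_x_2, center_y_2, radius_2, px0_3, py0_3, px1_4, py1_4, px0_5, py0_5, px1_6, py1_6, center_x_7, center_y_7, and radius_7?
px1_1 = 220; py1_1 = 360; center_x_2 = 110; center_y_2 = 335; radius_2 = 40; px0_3 = 215; py0_3 = 205; px1_4 = 350; py1_4 = 325; px0_5 = 235; py0_5 = 330; px1_6 = 200; py1_6 = 80; center_x_7 = 270; center_y_7 = 135; radius_7 = 60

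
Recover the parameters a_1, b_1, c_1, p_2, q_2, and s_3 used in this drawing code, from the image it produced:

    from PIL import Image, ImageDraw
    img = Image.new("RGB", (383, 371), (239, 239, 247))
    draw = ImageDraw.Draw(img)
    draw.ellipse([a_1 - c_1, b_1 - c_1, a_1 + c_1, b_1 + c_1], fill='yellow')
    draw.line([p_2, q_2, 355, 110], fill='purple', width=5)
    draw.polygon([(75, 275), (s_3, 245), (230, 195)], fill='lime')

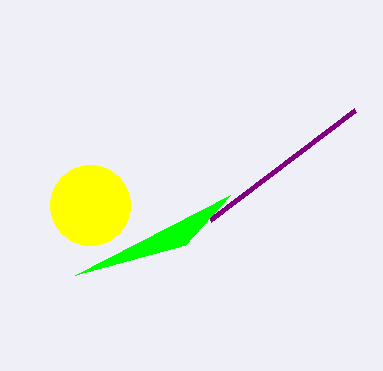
a_1 = 90
b_1 = 205
c_1 = 40
p_2 = 210
q_2 = 220
s_3 = 185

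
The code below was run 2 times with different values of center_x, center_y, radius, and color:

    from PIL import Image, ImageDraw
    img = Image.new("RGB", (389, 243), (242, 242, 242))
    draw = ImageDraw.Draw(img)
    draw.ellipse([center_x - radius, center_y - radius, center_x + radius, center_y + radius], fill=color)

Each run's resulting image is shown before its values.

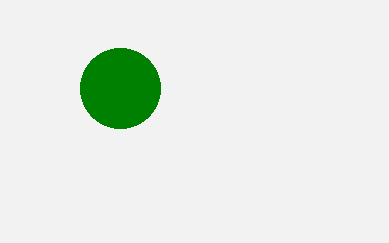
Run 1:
center_x = 120; center_y = 88; radius = 40; color = 'green'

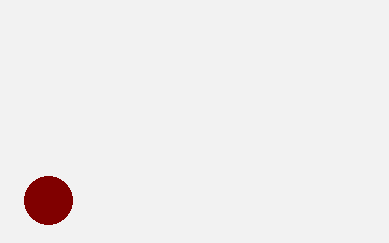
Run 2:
center_x = 48; center_y = 200; radius = 24; color = 'maroon'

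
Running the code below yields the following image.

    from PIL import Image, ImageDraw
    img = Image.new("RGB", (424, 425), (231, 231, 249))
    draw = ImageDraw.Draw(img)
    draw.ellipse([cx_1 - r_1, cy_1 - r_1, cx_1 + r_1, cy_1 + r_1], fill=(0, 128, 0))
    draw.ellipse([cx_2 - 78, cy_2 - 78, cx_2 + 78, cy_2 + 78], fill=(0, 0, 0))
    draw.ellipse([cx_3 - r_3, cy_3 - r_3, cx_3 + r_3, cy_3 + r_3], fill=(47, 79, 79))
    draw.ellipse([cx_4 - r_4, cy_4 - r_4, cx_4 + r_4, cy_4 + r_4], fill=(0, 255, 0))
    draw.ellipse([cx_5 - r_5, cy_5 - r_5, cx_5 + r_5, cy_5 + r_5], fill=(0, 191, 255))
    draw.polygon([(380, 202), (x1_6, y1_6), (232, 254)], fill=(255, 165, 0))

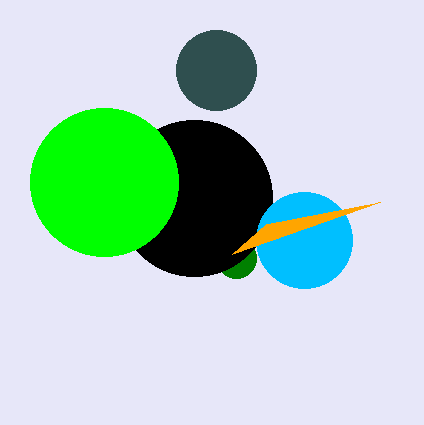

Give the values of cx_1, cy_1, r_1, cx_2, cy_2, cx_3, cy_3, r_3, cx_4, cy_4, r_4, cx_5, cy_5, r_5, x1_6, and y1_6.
cx_1 = 236, cy_1 = 258, r_1 = 20, cx_2 = 194, cy_2 = 198, cx_3 = 216, cy_3 = 70, r_3 = 40, cx_4 = 104, cy_4 = 182, r_4 = 74, cx_5 = 304, cy_5 = 240, r_5 = 48, x1_6 = 266, y1_6 = 224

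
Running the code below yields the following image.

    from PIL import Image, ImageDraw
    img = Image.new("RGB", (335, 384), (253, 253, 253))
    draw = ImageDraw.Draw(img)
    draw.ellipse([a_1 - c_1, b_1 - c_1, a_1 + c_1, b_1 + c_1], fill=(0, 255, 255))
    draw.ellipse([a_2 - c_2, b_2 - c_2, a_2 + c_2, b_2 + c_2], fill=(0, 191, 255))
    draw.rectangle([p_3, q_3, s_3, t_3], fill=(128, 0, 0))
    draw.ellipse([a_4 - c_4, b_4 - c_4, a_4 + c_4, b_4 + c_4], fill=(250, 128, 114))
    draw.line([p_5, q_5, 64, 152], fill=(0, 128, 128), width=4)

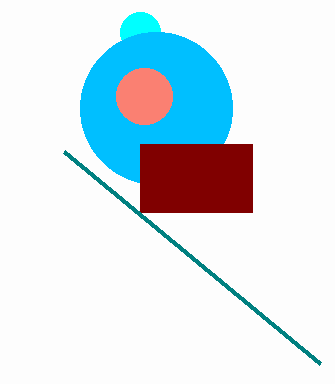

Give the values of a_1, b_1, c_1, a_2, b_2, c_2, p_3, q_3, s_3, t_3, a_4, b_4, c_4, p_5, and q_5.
a_1 = 140; b_1 = 32; c_1 = 20; a_2 = 156; b_2 = 108; c_2 = 76; p_3 = 140; q_3 = 144; s_3 = 252; t_3 = 212; a_4 = 144; b_4 = 96; c_4 = 28; p_5 = 320; q_5 = 364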